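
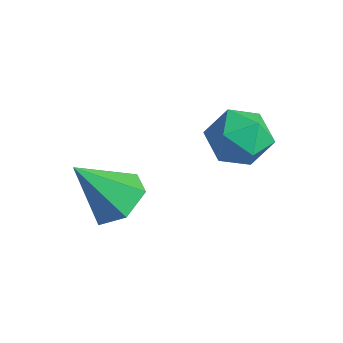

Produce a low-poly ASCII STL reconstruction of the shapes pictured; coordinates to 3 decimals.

solid 
facet normal 0.347 0.502 -0.792
outer loop
vertex -2.878 0.342 -3.561
vertex -3.565 -0.11 -4.148
vertex -3.787 0.763 -3.692
endloop
endfacet
facet normal 0.103 0.491 0.865
outer loop
vertex -2.878 0.342 -3.561
vertex -3.787 0.763 -3.692
vertex -4.255 -1.11 -2.572
endloop
endfacet
facet normal 0.347 0.502 -0.792
outer loop
vertex -3.787 0.763 -3.692
vertex -3.565 -0.11 -4.148
vertex -4.474 0.311 -4.279
endloop
endfacet
facet normal -0.731 0.475 0.490
outer loop
vertex -3.787 0.763 -3.692
vertex -4.474 0.311 -4.279
vertex -4.255 -1.11 -2.572
endloop
endfacet
facet normal 0.347 0.502 -0.792
outer loop
vertex -4.474 0.311 -4.279
vertex -3.565 -0.11 -4.148
vertex -4.252 -0.562 -4.735
endloop
endfacet
facet normal -0.974 -0.218 -0.057
outer loop
vertex -4.474 0.311 -4.279
vertex -4.252 -0.562 -4.735
vertex -4.255 -1.11 -2.572
endloop
endfacet
facet normal 0.346 0.502 -0.792
outer loop
vertex -4.252 -0.562 -4.735
vertex -3.565 -0.11 -4.148
vertex -3.343 -0.984 -4.605
endloop
endfacet
facet normal -0.383 -0.895 -0.227
outer loop
vertex -4.252 -0.562 -4.735
vertex -3.343 -0.984 -4.605
vertex -4.255 -1.11 -2.572
endloop
endfacet
facet normal 0.347 0.502 -0.792
outer loop
vertex -3.343 -0.984 -4.605
vertex -3.565 -0.11 -4.148
vertex -2.657 -0.532 -4.018
endloop
endfacet
facet normal 0.452 -0.879 0.148
outer loop
vertex -3.343 -0.984 -4.605
vertex -2.657 -0.532 -4.018
vertex -4.255 -1.11 -2.572
endloop
endfacet
facet normal 0.347 0.502 -0.792
outer loop
vertex -2.657 -0.532 -4.018
vertex -3.565 -0.11 -4.148
vertex -2.878 0.342 -3.561
endloop
endfacet
facet normal 0.695 -0.187 0.694
outer loop
vertex -2.657 -0.532 -4.018
vertex -2.878 0.342 -3.561
vertex -4.255 -1.11 -2.572
endloop
endfacet
facet normal -0.914 -0.133 0.383
outer loop
vertex -2.03 2.514 -1.016
vertex -1.823 1.515 -0.87
vertex -1.612 2.199 -0.129
endloop
endfacet
facet normal -0.680 0.529 0.508
outer loop
vertex -2.03 2.514 -1.016
vertex -1.612 2.199 -0.129
vertex -1.276 3.063 -0.578
endloop
endfacet
facet normal -0.537 0.835 -0.121
outer loop
vertex -2.03 2.514 -1.016
vertex -1.276 3.063 -0.578
vertex -1.279 2.913 -1.598
endloop
endfacet
facet normal -0.683 0.361 -0.634
outer loop
vertex -2.03 2.514 -1.016
vertex -1.279 2.913 -1.598
vertex -1.617 1.957 -1.778
endloop
endfacet
facet normal -0.916 -0.237 -0.323
outer loop
vertex -2.03 2.514 -1.016
vertex -1.617 1.957 -1.778
vertex -1.823 1.515 -0.87
endloop
endfacet
facet normal -0.069 0.481 0.874
outer loop
vertex -1.276 3.063 -0.578
vertex -1.612 2.199 -0.129
vertex -0.603 2.403 -0.162
endloop
endfacet
facet normal -0.448 -0.590 0.672
outer loop
vertex -1.612 2.199 -0.129
vertex -1.823 1.515 -0.87
vertex -0.941 1.447 -0.342
endloop
endfacet
facet normal -0.452 -0.758 -0.471
outer loop
vertex -1.823 1.515 -0.87
vertex -1.617 1.957 -1.778
vertex -0.944 1.297 -1.362
endloop
endfacet
facet normal -0.074 0.210 -0.975
outer loop
vertex -1.617 1.957 -1.778
vertex -1.279 2.913 -1.598
vertex -0.608 2.161 -1.811
endloop
endfacet
facet normal 0.162 0.976 -0.144
outer loop
vertex -1.279 2.913 -1.598
vertex -1.276 3.063 -0.578
vertex -0.397 2.845 -1.07
endloop
endfacet
facet normal 0.683 -0.361 0.634
outer loop
vertex -0.19 1.846 -0.924
vertex -0.603 2.403 -0.162
vertex -0.941 1.447 -0.342
endloop
endfacet
facet normal 0.537 -0.835 0.121
outer loop
vertex -0.19 1.846 -0.924
vertex -0.941 1.447 -0.342
vertex -0.944 1.297 -1.362
endloop
endfacet
facet normal 0.680 -0.529 -0.508
outer loop
vertex -0.19 1.846 -0.924
vertex -0.944 1.297 -1.362
vertex -0.608 2.161 -1.811
endloop
endfacet
facet normal 0.914 0.133 -0.383
outer loop
vertex -0.19 1.846 -0.924
vertex -0.608 2.161 -1.811
vertex -0.397 2.845 -1.07
endloop
endfacet
facet normal 0.916 0.237 0.323
outer loop
vertex -0.19 1.846 -0.924
vertex -0.397 2.845 -1.07
vertex -0.603 2.403 -0.162
endloop
endfacet
facet normal 0.074 -0.210 0.975
outer loop
vertex -0.941 1.447 -0.342
vertex -0.603 2.403 -0.162
vertex -1.612 2.199 -0.129
endloop
endfacet
facet normal -0.162 -0.976 0.144
outer loop
vertex -0.944 1.297 -1.362
vertex -0.941 1.447 -0.342
vertex -1.823 1.515 -0.87
endloop
endfacet
facet normal 0.069 -0.481 -0.874
outer loop
vertex -0.608 2.161 -1.811
vertex -0.944 1.297 -1.362
vertex -1.617 1.957 -1.778
endloop
endfacet
facet normal 0.448 0.590 -0.672
outer loop
vertex -0.397 2.845 -1.07
vertex -0.608 2.161 -1.811
vertex -1.279 2.913 -1.598
endloop
endfacet
facet normal 0.452 0.758 0.471
outer loop
vertex -0.603 2.403 -0.162
vertex -0.397 2.845 -1.07
vertex -1.276 3.063 -0.578
endloop
endfacet

endsolid


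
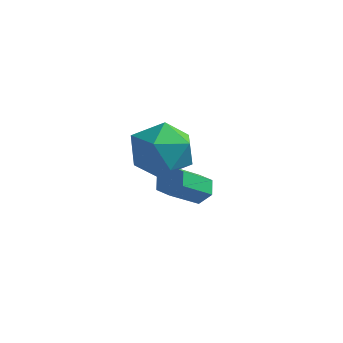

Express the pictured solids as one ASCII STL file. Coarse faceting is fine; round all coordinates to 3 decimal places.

solid 
facet normal 0.483 0.509 0.713
outer loop
vertex -2.209 1.105 1.964
vertex -2.524 0.494 2.614
vertex -1.702 0.333 2.172
endloop
endfacet
facet normal 0.822 0.563 0.088
outer loop
vertex -2.209 1.105 1.964
vertex -1.702 0.333 2.172
vertex -1.795 0.609 1.272
endloop
endfacet
facet normal 0.369 0.846 -0.385
outer loop
vertex -2.209 1.105 1.964
vertex -1.795 0.609 1.272
vertex -2.674 0.94 1.157
endloop
endfacet
facet normal -0.250 0.967 -0.053
outer loop
vertex -2.209 1.105 1.964
vertex -2.674 0.94 1.157
vertex -3.125 0.869 1.986
endloop
endfacet
facet normal -0.180 0.759 0.626
outer loop
vertex -2.209 1.105 1.964
vertex -3.125 0.869 1.986
vertex -2.524 0.494 2.614
endloop
endfacet
facet normal 0.987 -0.096 -0.131
outer loop
vertex -1.795 0.609 1.272
vertex -1.702 0.333 2.172
vertex -1.855 -0.309 1.494
endloop
endfacet
facet normal 0.437 -0.184 0.880
outer loop
vertex -1.702 0.333 2.172
vertex -2.524 0.494 2.614
vertex -2.306 -0.38 2.323
endloop
endfacet
facet normal -0.636 0.220 0.740
outer loop
vertex -2.524 0.494 2.614
vertex -3.125 0.869 1.986
vertex -3.185 -0.049 2.208
endloop
endfacet
facet normal -0.748 0.558 -0.359
outer loop
vertex -3.125 0.869 1.986
vertex -2.674 0.94 1.157
vertex -3.278 0.227 1.308
endloop
endfacet
facet normal 0.254 0.362 -0.897
outer loop
vertex -2.674 0.94 1.157
vertex -1.795 0.609 1.272
vertex -2.456 0.066 0.866
endloop
endfacet
facet normal 0.250 -0.967 0.053
outer loop
vertex -2.771 -0.545 1.516
vertex -1.855 -0.309 1.494
vertex -2.306 -0.38 2.323
endloop
endfacet
facet normal -0.369 -0.846 0.385
outer loop
vertex -2.771 -0.545 1.516
vertex -2.306 -0.38 2.323
vertex -3.185 -0.049 2.208
endloop
endfacet
facet normal -0.822 -0.563 -0.088
outer loop
vertex -2.771 -0.545 1.516
vertex -3.185 -0.049 2.208
vertex -3.278 0.227 1.308
endloop
endfacet
facet normal -0.483 -0.509 -0.713
outer loop
vertex -2.771 -0.545 1.516
vertex -3.278 0.227 1.308
vertex -2.456 0.066 0.866
endloop
endfacet
facet normal 0.180 -0.759 -0.626
outer loop
vertex -2.771 -0.545 1.516
vertex -2.456 0.066 0.866
vertex -1.855 -0.309 1.494
endloop
endfacet
facet normal 0.748 -0.558 0.359
outer loop
vertex -2.306 -0.38 2.323
vertex -1.855 -0.309 1.494
vertex -1.702 0.333 2.172
endloop
endfacet
facet normal -0.254 -0.362 0.897
outer loop
vertex -3.185 -0.049 2.208
vertex -2.306 -0.38 2.323
vertex -2.524 0.494 2.614
endloop
endfacet
facet normal -0.987 0.096 0.131
outer loop
vertex -3.278 0.227 1.308
vertex -3.185 -0.049 2.208
vertex -3.125 0.869 1.986
endloop
endfacet
facet normal -0.437 0.184 -0.880
outer loop
vertex -2.456 0.066 0.866
vertex -3.278 0.227 1.308
vertex -2.674 0.94 1.157
endloop
endfacet
facet normal 0.636 -0.220 -0.740
outer loop
vertex -1.855 -0.309 1.494
vertex -2.456 0.066 0.866
vertex -1.795 0.609 1.272
endloop
endfacet
facet normal 0.221 0.778 -0.588
outer loop
vertex -2.593 2.927 -1.321
vertex -3.076 3.056 -1.332
vertex -2.777 3.24 -0.976
endloop
endfacet
facet normal 0.903 0.064 0.424
outer loop
vertex -2.593 2.927 -1.321
vertex -2.777 3.24 -0.976
vertex -2.881 1.916 -0.556
endloop
endfacet
facet normal 0.904 0.063 0.423
outer loop
vertex -2.881 1.916 -0.556
vertex -2.777 3.24 -0.976
vertex -3.064 2.228 -0.212
endloop
endfacet
facet normal -0.221 -0.778 0.588
outer loop
vertex -2.881 1.916 -0.556
vertex -3.064 2.228 -0.212
vertex -3.364 2.044 -0.568
endloop
endfacet
facet normal 0.221 0.778 -0.588
outer loop
vertex -2.777 3.24 -0.976
vertex -3.076 3.056 -1.332
vertex -3.26 3.368 -0.988
endloop
endfacet
facet normal 0.132 0.573 0.809
outer loop
vertex -2.777 3.24 -0.976
vertex -3.26 3.368 -0.988
vertex -3.064 2.228 -0.212
endloop
endfacet
facet normal 0.135 0.573 0.808
outer loop
vertex -3.064 2.228 -0.212
vertex -3.26 3.368 -0.988
vertex -3.547 2.357 -0.223
endloop
endfacet
facet normal -0.221 -0.778 0.588
outer loop
vertex -3.064 2.228 -0.212
vertex -3.547 2.357 -0.223
vertex -3.364 2.044 -0.568
endloop
endfacet
facet normal 0.221 0.778 -0.588
outer loop
vertex -3.26 3.368 -0.988
vertex -3.076 3.056 -1.332
vertex -3.559 3.184 -1.344
endloop
endfacet
facet normal -0.770 0.509 0.384
outer loop
vertex -3.26 3.368 -0.988
vertex -3.559 3.184 -1.344
vertex -3.547 2.357 -0.223
endloop
endfacet
facet normal -0.769 0.510 0.385
outer loop
vertex -3.547 2.357 -0.223
vertex -3.559 3.184 -1.344
vertex -3.847 2.173 -0.579
endloop
endfacet
facet normal -0.221 -0.778 0.588
outer loop
vertex -3.547 2.357 -0.223
vertex -3.847 2.173 -0.579
vertex -3.364 2.044 -0.568
endloop
endfacet
facet normal 0.221 0.778 -0.588
outer loop
vertex -3.559 3.184 -1.344
vertex -3.076 3.056 -1.332
vertex -3.376 2.872 -1.688
endloop
endfacet
facet normal -0.904 -0.063 -0.424
outer loop
vertex -3.559 3.184 -1.344
vertex -3.376 2.872 -1.688
vertex -3.847 2.173 -0.579
endloop
endfacet
facet normal -0.903 -0.064 -0.424
outer loop
vertex -3.847 2.173 -0.579
vertex -3.376 2.872 -1.688
vertex -3.663 1.86 -0.924
endloop
endfacet
facet normal -0.221 -0.778 0.588
outer loop
vertex -3.847 2.173 -0.579
vertex -3.663 1.86 -0.924
vertex -3.364 2.044 -0.568
endloop
endfacet
facet normal 0.221 0.778 -0.588
outer loop
vertex -3.376 2.872 -1.688
vertex -3.076 3.056 -1.332
vertex -2.893 2.743 -1.677
endloop
endfacet
facet normal -0.134 -0.572 -0.809
outer loop
vertex -3.376 2.872 -1.688
vertex -2.893 2.743 -1.677
vertex -3.663 1.86 -0.924
endloop
endfacet
facet normal -0.132 -0.574 -0.808
outer loop
vertex -3.663 1.86 -0.924
vertex -2.893 2.743 -1.677
vertex -3.18 1.732 -0.912
endloop
endfacet
facet normal -0.221 -0.778 0.588
outer loop
vertex -3.663 1.86 -0.924
vertex -3.18 1.732 -0.912
vertex -3.364 2.044 -0.568
endloop
endfacet
facet normal 0.221 0.778 -0.588
outer loop
vertex -2.893 2.743 -1.677
vertex -3.076 3.056 -1.332
vertex -2.593 2.927 -1.321
endloop
endfacet
facet normal 0.769 -0.510 -0.385
outer loop
vertex -2.893 2.743 -1.677
vertex -2.593 2.927 -1.321
vertex -3.18 1.732 -0.912
endloop
endfacet
facet normal 0.770 -0.510 -0.384
outer loop
vertex -3.18 1.732 -0.912
vertex -2.593 2.927 -1.321
vertex -2.881 1.916 -0.556
endloop
endfacet
facet normal -0.221 -0.778 0.588
outer loop
vertex -3.18 1.732 -0.912
vertex -2.881 1.916 -0.556
vertex -3.364 2.044 -0.568
endloop
endfacet

endsolid


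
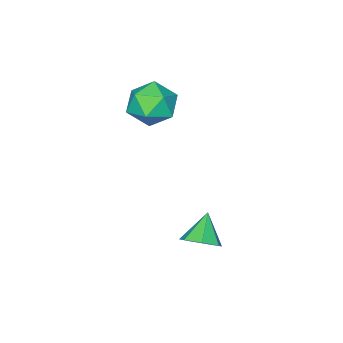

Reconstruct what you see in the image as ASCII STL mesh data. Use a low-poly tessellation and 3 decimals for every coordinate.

solid 
facet normal 0.480 0.747 -0.461
outer loop
vertex -3.146 -1.687 2.774
vertex -3.64 -0.978 3.409
vertex -2.699 -1.399 3.706
endloop
endfacet
facet normal 0.872 0.152 -0.465
outer loop
vertex -3.146 -1.687 2.774
vertex -2.699 -1.399 3.706
vertex -2.684 -2.426 3.399
endloop
endfacet
facet normal 0.495 -0.359 -0.791
outer loop
vertex -3.146 -1.687 2.774
vertex -2.684 -2.426 3.399
vertex -3.616 -2.641 2.913
endloop
endfacet
facet normal -0.132 -0.079 -0.988
outer loop
vertex -3.146 -1.687 2.774
vertex -3.616 -2.641 2.913
vertex -4.207 -1.745 2.92
endloop
endfacet
facet normal -0.141 0.604 -0.784
outer loop
vertex -3.146 -1.687 2.774
vertex -4.207 -1.745 2.92
vertex -3.64 -0.978 3.409
endloop
endfacet
facet normal 0.976 -0.049 0.212
outer loop
vertex -2.684 -2.426 3.399
vertex -2.699 -1.399 3.706
vertex -2.893 -2.175 4.42
endloop
endfacet
facet normal 0.340 0.915 0.218
outer loop
vertex -2.699 -1.399 3.706
vertex -3.64 -0.978 3.409
vertex -3.484 -1.279 4.427
endloop
endfacet
facet normal -0.663 0.684 -0.304
outer loop
vertex -3.64 -0.978 3.409
vertex -4.207 -1.745 2.92
vertex -4.416 -1.494 3.941
endloop
endfacet
facet normal -0.647 -0.422 -0.635
outer loop
vertex -4.207 -1.745 2.92
vertex -3.616 -2.641 2.913
vertex -4.401 -2.521 3.634
endloop
endfacet
facet normal 0.366 -0.876 -0.315
outer loop
vertex -3.616 -2.641 2.913
vertex -2.684 -2.426 3.399
vertex -3.46 -2.942 3.931
endloop
endfacet
facet normal 0.132 0.079 0.988
outer loop
vertex -3.954 -2.233 4.566
vertex -2.893 -2.175 4.42
vertex -3.484 -1.279 4.427
endloop
endfacet
facet normal -0.495 0.359 0.791
outer loop
vertex -3.954 -2.233 4.566
vertex -3.484 -1.279 4.427
vertex -4.416 -1.494 3.941
endloop
endfacet
facet normal -0.872 -0.152 0.465
outer loop
vertex -3.954 -2.233 4.566
vertex -4.416 -1.494 3.941
vertex -4.401 -2.521 3.634
endloop
endfacet
facet normal -0.480 -0.747 0.461
outer loop
vertex -3.954 -2.233 4.566
vertex -4.401 -2.521 3.634
vertex -3.46 -2.942 3.931
endloop
endfacet
facet normal 0.141 -0.604 0.784
outer loop
vertex -3.954 -2.233 4.566
vertex -3.46 -2.942 3.931
vertex -2.893 -2.175 4.42
endloop
endfacet
facet normal 0.647 0.422 0.635
outer loop
vertex -3.484 -1.279 4.427
vertex -2.893 -2.175 4.42
vertex -2.699 -1.399 3.706
endloop
endfacet
facet normal -0.366 0.876 0.315
outer loop
vertex -4.416 -1.494 3.941
vertex -3.484 -1.279 4.427
vertex -3.64 -0.978 3.409
endloop
endfacet
facet normal -0.976 0.049 -0.212
outer loop
vertex -4.401 -2.521 3.634
vertex -4.416 -1.494 3.941
vertex -4.207 -1.745 2.92
endloop
endfacet
facet normal -0.340 -0.915 -0.218
outer loop
vertex -3.46 -2.942 3.931
vertex -4.401 -2.521 3.634
vertex -3.616 -2.641 2.913
endloop
endfacet
facet normal 0.663 -0.684 0.304
outer loop
vertex -2.893 -2.175 4.42
vertex -3.46 -2.942 3.931
vertex -2.684 -2.426 3.399
endloop
endfacet
facet normal 0.612 0.334 -0.717
outer loop
vertex -1.39 1.867 -0.532
vertex -2.023 2.072 -0.977
vertex -1.63 2.512 -0.436
endloop
endfacet
facet normal 0.334 -0.016 0.942
outer loop
vertex -1.39 1.867 -0.532
vertex -1.63 2.512 -0.436
vertex -2.837 1.628 -0.023
endloop
endfacet
facet normal 0.611 0.335 -0.717
outer loop
vertex -1.63 2.512 -0.436
vertex -2.023 2.072 -0.977
vertex -2.165 2.825 -0.746
endloop
endfacet
facet normal -0.138 0.568 0.812
outer loop
vertex -1.63 2.512 -0.436
vertex -2.165 2.825 -0.746
vertex -2.837 1.628 -0.023
endloop
endfacet
facet normal 0.612 0.335 -0.716
outer loop
vertex -2.165 2.825 -0.746
vertex -2.023 2.072 -0.977
vertex -2.594 2.572 -1.231
endloop
endfacet
facet normal -0.726 0.605 0.327
outer loop
vertex -2.165 2.825 -0.746
vertex -2.594 2.572 -1.231
vertex -2.837 1.628 -0.023
endloop
endfacet
facet normal 0.612 0.335 -0.717
outer loop
vertex -2.594 2.572 -1.231
vertex -2.023 2.072 -0.977
vertex -2.592 1.943 -1.523
endloop
endfacet
facet normal -0.987 0.065 -0.147
outer loop
vertex -2.594 2.572 -1.231
vertex -2.592 1.943 -1.523
vertex -2.837 1.628 -0.023
endloop
endfacet
facet normal 0.612 0.334 -0.717
outer loop
vertex -2.592 1.943 -1.523
vertex -2.023 2.072 -0.977
vertex -2.162 1.411 -1.404
endloop
endfacet
facet normal -0.724 -0.642 -0.253
outer loop
vertex -2.592 1.943 -1.523
vertex -2.162 1.411 -1.404
vertex -2.837 1.628 -0.023
endloop
endfacet
facet normal 0.612 0.334 -0.717
outer loop
vertex -2.162 1.411 -1.404
vertex -2.023 2.072 -0.977
vertex -1.627 1.377 -0.963
endloop
endfacet
facet normal -0.136 -0.987 0.089
outer loop
vertex -2.162 1.411 -1.404
vertex -1.627 1.377 -0.963
vertex -2.837 1.628 -0.023
endloop
endfacet
facet normal 0.612 0.334 -0.717
outer loop
vertex -1.627 1.377 -0.963
vertex -2.023 2.072 -0.977
vertex -1.39 1.867 -0.532
endloop
endfacet
facet normal 0.335 -0.708 0.621
outer loop
vertex -1.627 1.377 -0.963
vertex -1.39 1.867 -0.532
vertex -2.837 1.628 -0.023
endloop
endfacet

endsolid


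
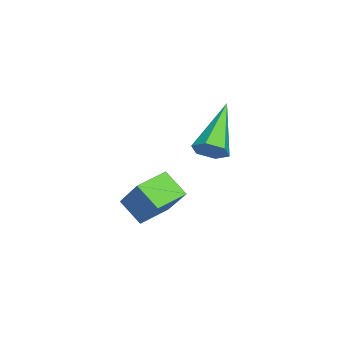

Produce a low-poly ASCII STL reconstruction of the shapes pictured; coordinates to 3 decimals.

solid 
facet normal 0.788 -0.166 -0.593
outer loop
vertex -2.087 -0.537 -1.748
vertex -2.419 -0.421 -2.222
vertex -2.125 0.015 -1.953
endloop
endfacet
facet normal 0.406 0.343 0.847
outer loop
vertex -2.087 -0.537 -1.748
vertex -2.125 0.015 -1.953
vertex -4.041 -0.079 -0.998
endloop
endfacet
facet normal 0.788 -0.166 -0.593
outer loop
vertex -2.125 0.015 -1.953
vertex -2.419 -0.421 -2.222
vertex -2.457 0.131 -2.427
endloop
endfacet
facet normal 0.053 0.978 0.202
outer loop
vertex -2.125 0.015 -1.953
vertex -2.457 0.131 -2.427
vertex -4.041 -0.079 -0.998
endloop
endfacet
facet normal 0.787 -0.166 -0.594
outer loop
vertex -2.457 0.131 -2.427
vertex -2.419 -0.421 -2.222
vertex -2.751 -0.304 -2.695
endloop
endfacet
facet normal -0.542 0.675 -0.501
outer loop
vertex -2.457 0.131 -2.427
vertex -2.751 -0.304 -2.695
vertex -4.041 -0.079 -0.998
endloop
endfacet
facet normal 0.787 -0.166 -0.594
outer loop
vertex -2.751 -0.304 -2.695
vertex -2.419 -0.421 -2.222
vertex -2.713 -0.856 -2.49
endloop
endfacet
facet normal -0.785 -0.263 -0.562
outer loop
vertex -2.751 -0.304 -2.695
vertex -2.713 -0.856 -2.49
vertex -4.041 -0.079 -0.998
endloop
endfacet
facet normal 0.787 -0.166 -0.594
outer loop
vertex -2.713 -0.856 -2.49
vertex -2.419 -0.421 -2.222
vertex -2.381 -0.973 -2.017
endloop
endfacet
facet normal -0.433 -0.898 0.082
outer loop
vertex -2.713 -0.856 -2.49
vertex -2.381 -0.973 -2.017
vertex -4.041 -0.079 -0.998
endloop
endfacet
facet normal 0.788 -0.166 -0.593
outer loop
vertex -2.381 -0.973 -2.017
vertex -2.419 -0.421 -2.222
vertex -2.087 -0.537 -1.748
endloop
endfacet
facet normal 0.163 -0.595 0.787
outer loop
vertex -2.381 -0.973 -2.017
vertex -2.087 -0.537 -1.748
vertex -4.041 -0.079 -0.998
endloop
endfacet
facet normal -0.719 0.669 0.191
outer loop
vertex -1.271 -2.095 -3.217
vertex -0.416 -1.496 -2.099
vertex -0.866 -1.476 -3.859
endloop
endfacet
facet normal -0.558 -0.393 -0.731
outer loop
vertex -0.104 -2.184 -4.061
vertex -1.271 -2.095 -3.217
vertex -0.866 -1.476 -3.859
endloop
endfacet
facet normal -0.719 0.668 0.191
outer loop
vertex -0.866 -1.476 -3.859
vertex -0.416 -1.496 -2.099
vertex -0.011 -0.876 -2.741
endloop
endfacet
facet normal 0.413 0.632 -0.655
outer loop
vertex -0.011 -0.876 -2.741
vertex -0.104 -2.184 -4.061
vertex -0.866 -1.476 -3.859
endloop
endfacet
facet normal -0.414 -0.632 0.655
outer loop
vertex -1.271 -2.095 -3.217
vertex 0.346 -2.204 -2.301
vertex -0.416 -1.496 -2.099
endloop
endfacet
facet normal -0.559 -0.392 -0.731
outer loop
vertex -0.509 -2.804 -3.419
vertex -1.271 -2.095 -3.217
vertex -0.104 -2.184 -4.061
endloop
endfacet
facet normal -0.414 -0.632 0.656
outer loop
vertex -0.509 -2.804 -3.419
vertex 0.346 -2.204 -2.301
vertex -1.271 -2.095 -3.217
endloop
endfacet
facet normal 0.558 0.392 0.731
outer loop
vertex -0.416 -1.496 -2.099
vertex 0.346 -2.204 -2.301
vertex -0.011 -0.876 -2.741
endloop
endfacet
facet normal 0.414 0.632 -0.655
outer loop
vertex 0.751 -1.585 -2.943
vertex -0.104 -2.184 -4.061
vertex -0.011 -0.876 -2.741
endloop
endfacet
facet normal 0.559 0.392 0.731
outer loop
vertex -0.011 -0.876 -2.741
vertex 0.346 -2.204 -2.301
vertex 0.751 -1.585 -2.943
endloop
endfacet
facet normal 0.719 -0.668 -0.192
outer loop
vertex 0.751 -1.585 -2.943
vertex -0.509 -2.804 -3.419
vertex -0.104 -2.184 -4.061
endloop
endfacet
facet normal 0.719 -0.668 -0.191
outer loop
vertex 0.346 -2.204 -2.301
vertex -0.509 -2.804 -3.419
vertex 0.751 -1.585 -2.943
endloop
endfacet

endsolid


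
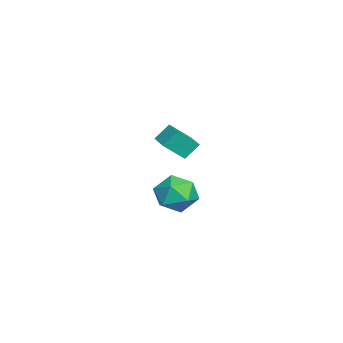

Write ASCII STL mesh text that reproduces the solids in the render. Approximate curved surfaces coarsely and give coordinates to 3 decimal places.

solid 
facet normal -0.923 -0.383 -0.034
outer loop
vertex -2.652 -1.455 1.009
vertex -2.934 -0.839 1.731
vertex -3.006 -0.519 0.073
endloop
endfacet
facet normal 0.285 -0.622 -0.730
outer loop
vertex -2.046 -0.121 0.109
vertex -2.652 -1.455 1.009
vertex -3.006 -0.519 0.073
endloop
endfacet
facet normal -0.923 -0.383 -0.034
outer loop
vertex -3.006 -0.519 0.073
vertex -2.934 -0.839 1.731
vertex -3.288 0.097 0.795
endloop
endfacet
facet normal -0.258 0.683 -0.683
outer loop
vertex -3.288 0.097 0.795
vertex -2.046 -0.121 0.109
vertex -3.006 -0.519 0.073
endloop
endfacet
facet normal 0.258 -0.683 0.683
outer loop
vertex -2.652 -1.455 1.009
vertex -1.974 -0.441 1.767
vertex -2.934 -0.839 1.731
endloop
endfacet
facet normal 0.285 -0.622 -0.730
outer loop
vertex -1.692 -1.057 1.045
vertex -2.652 -1.455 1.009
vertex -2.046 -0.121 0.109
endloop
endfacet
facet normal 0.258 -0.683 0.683
outer loop
vertex -1.692 -1.057 1.045
vertex -1.974 -0.441 1.767
vertex -2.652 -1.455 1.009
endloop
endfacet
facet normal -0.285 0.622 0.730
outer loop
vertex -2.934 -0.839 1.731
vertex -1.974 -0.441 1.767
vertex -3.288 0.097 0.795
endloop
endfacet
facet normal -0.258 0.683 -0.683
outer loop
vertex -2.328 0.495 0.831
vertex -2.046 -0.121 0.109
vertex -3.288 0.097 0.795
endloop
endfacet
facet normal -0.285 0.622 0.730
outer loop
vertex -3.288 0.097 0.795
vertex -1.974 -0.441 1.767
vertex -2.328 0.495 0.831
endloop
endfacet
facet normal 0.923 0.383 0.034
outer loop
vertex -2.328 0.495 0.831
vertex -1.692 -1.057 1.045
vertex -2.046 -0.121 0.109
endloop
endfacet
facet normal 0.923 0.383 0.034
outer loop
vertex -1.974 -0.441 1.767
vertex -1.692 -1.057 1.045
vertex -2.328 0.495 0.831
endloop
endfacet
facet normal -0.888 -0.107 0.447
outer loop
vertex 2.025 0.237 0.67
vertex 2.015 -0.75 0.413
vertex 2.426 -0.457 1.3
endloop
endfacet
facet normal -0.504 0.403 0.764
outer loop
vertex 2.025 0.237 0.67
vertex 2.426 -0.457 1.3
vertex 2.905 0.431 1.148
endloop
endfacet
facet normal -0.347 0.897 0.275
outer loop
vertex 2.025 0.237 0.67
vertex 2.905 0.431 1.148
vertex 2.79 0.687 0.167
endloop
endfacet
facet normal -0.634 0.692 -0.346
outer loop
vertex 2.025 0.237 0.67
vertex 2.79 0.687 0.167
vertex 2.241 -0.043 -0.287
endloop
endfacet
facet normal -0.968 0.072 -0.240
outer loop
vertex 2.025 0.237 0.67
vertex 2.241 -0.043 -0.287
vertex 2.015 -0.75 0.413
endloop
endfacet
facet normal 0.108 0.111 0.988
outer loop
vertex 2.905 0.431 1.148
vertex 2.426 -0.457 1.3
vertex 3.439 -0.437 1.187
endloop
endfacet
facet normal -0.514 -0.715 0.474
outer loop
vertex 2.426 -0.457 1.3
vertex 2.015 -0.75 0.413
vertex 2.89 -1.167 0.733
endloop
endfacet
facet normal -0.644 -0.425 -0.637
outer loop
vertex 2.015 -0.75 0.413
vertex 2.241 -0.043 -0.287
vertex 2.775 -0.911 -0.248
endloop
endfacet
facet normal -0.102 0.579 -0.809
outer loop
vertex 2.241 -0.043 -0.287
vertex 2.79 0.687 0.167
vertex 3.254 -0.023 -0.4
endloop
endfacet
facet normal 0.363 0.911 0.195
outer loop
vertex 2.79 0.687 0.167
vertex 2.905 0.431 1.148
vertex 3.665 0.27 0.487
endloop
endfacet
facet normal 0.634 -0.692 0.346
outer loop
vertex 3.655 -0.717 0.23
vertex 3.439 -0.437 1.187
vertex 2.89 -1.167 0.733
endloop
endfacet
facet normal 0.347 -0.897 -0.275
outer loop
vertex 3.655 -0.717 0.23
vertex 2.89 -1.167 0.733
vertex 2.775 -0.911 -0.248
endloop
endfacet
facet normal 0.504 -0.403 -0.764
outer loop
vertex 3.655 -0.717 0.23
vertex 2.775 -0.911 -0.248
vertex 3.254 -0.023 -0.4
endloop
endfacet
facet normal 0.888 0.107 -0.447
outer loop
vertex 3.655 -0.717 0.23
vertex 3.254 -0.023 -0.4
vertex 3.665 0.27 0.487
endloop
endfacet
facet normal 0.968 -0.072 0.240
outer loop
vertex 3.655 -0.717 0.23
vertex 3.665 0.27 0.487
vertex 3.439 -0.437 1.187
endloop
endfacet
facet normal 0.102 -0.579 0.809
outer loop
vertex 2.89 -1.167 0.733
vertex 3.439 -0.437 1.187
vertex 2.426 -0.457 1.3
endloop
endfacet
facet normal -0.363 -0.911 -0.195
outer loop
vertex 2.775 -0.911 -0.248
vertex 2.89 -1.167 0.733
vertex 2.015 -0.75 0.413
endloop
endfacet
facet normal -0.108 -0.111 -0.988
outer loop
vertex 3.254 -0.023 -0.4
vertex 2.775 -0.911 -0.248
vertex 2.241 -0.043 -0.287
endloop
endfacet
facet normal 0.514 0.715 -0.474
outer loop
vertex 3.665 0.27 0.487
vertex 3.254 -0.023 -0.4
vertex 2.79 0.687 0.167
endloop
endfacet
facet normal 0.644 0.425 0.637
outer loop
vertex 3.439 -0.437 1.187
vertex 3.665 0.27 0.487
vertex 2.905 0.431 1.148
endloop
endfacet

endsolid


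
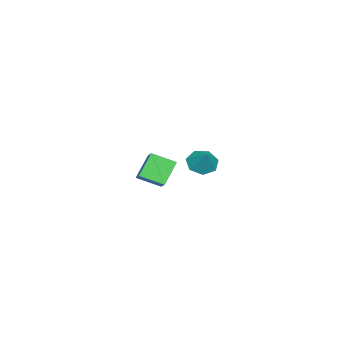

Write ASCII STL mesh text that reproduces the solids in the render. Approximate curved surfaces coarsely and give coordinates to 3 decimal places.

solid 
facet normal -0.744 -0.408 -0.529
outer loop
vertex -3.745 -2.045 -0.858
vertex -4.015 -0.841 -1.407
vertex -2.776 -2.344 -1.99
endloop
endfacet
facet normal 0.200 -0.891 0.407
outer loop
vertex -1.965 -1.899 -1.413
vertex -3.745 -2.045 -0.858
vertex -2.776 -2.344 -1.99
endloop
endfacet
facet normal -0.744 -0.408 -0.530
outer loop
vertex -2.776 -2.344 -1.99
vertex -4.015 -0.841 -1.407
vertex -3.045 -1.14 -2.539
endloop
endfacet
facet normal 0.638 -0.197 -0.745
outer loop
vertex -3.045 -1.14 -2.539
vertex -1.965 -1.899 -1.413
vertex -2.776 -2.344 -1.99
endloop
endfacet
facet normal -0.638 0.197 0.745
outer loop
vertex -3.745 -2.045 -0.858
vertex -3.204 -0.396 -0.83
vertex -4.015 -0.841 -1.407
endloop
endfacet
facet normal 0.200 -0.891 0.407
outer loop
vertex -2.935 -1.6 -0.281
vertex -3.745 -2.045 -0.858
vertex -1.965 -1.899 -1.413
endloop
endfacet
facet normal -0.638 0.197 0.744
outer loop
vertex -2.935 -1.6 -0.281
vertex -3.204 -0.396 -0.83
vertex -3.745 -2.045 -0.858
endloop
endfacet
facet normal -0.200 0.891 -0.407
outer loop
vertex -4.015 -0.841 -1.407
vertex -3.204 -0.396 -0.83
vertex -3.045 -1.14 -2.539
endloop
endfacet
facet normal 0.638 -0.196 -0.744
outer loop
vertex -2.235 -0.695 -1.962
vertex -1.965 -1.899 -1.413
vertex -3.045 -1.14 -2.539
endloop
endfacet
facet normal -0.200 0.891 -0.407
outer loop
vertex -3.045 -1.14 -2.539
vertex -3.204 -0.396 -0.83
vertex -2.235 -0.695 -1.962
endloop
endfacet
facet normal 0.744 0.408 0.529
outer loop
vertex -2.235 -0.695 -1.962
vertex -2.935 -1.6 -0.281
vertex -1.965 -1.899 -1.413
endloop
endfacet
facet normal 0.744 0.408 0.529
outer loop
vertex -3.204 -0.396 -0.83
vertex -2.935 -1.6 -0.281
vertex -2.235 -0.695 -1.962
endloop
endfacet
facet normal -0.568 -0.369 -0.736
outer loop
vertex 3.704 2.43 2.291
vertex 3.122 2.834 2.538
vertex 3.646 3.026 2.037
endloop
endfacet
facet normal 0.994 0.057 -0.093
outer loop
vertex 3.704 2.43 2.291
vertex 3.646 3.026 2.037
vertex 3.758 3.246 3.362
endloop
endfacet
facet normal -0.568 -0.368 -0.736
outer loop
vertex 3.646 3.026 2.037
vertex 3.122 2.834 2.538
vertex 3.194 3.478 2.16
endloop
endfacet
facet normal 0.672 0.720 -0.176
outer loop
vertex 3.646 3.026 2.037
vertex 3.194 3.478 2.16
vertex 3.758 3.246 3.362
endloop
endfacet
facet normal -0.567 -0.369 -0.737
outer loop
vertex 3.194 3.478 2.16
vertex 3.122 2.834 2.538
vertex 2.687 3.444 2.567
endloop
endfacet
facet normal 0.063 0.985 0.161
outer loop
vertex 3.194 3.478 2.16
vertex 2.687 3.444 2.567
vertex 3.758 3.246 3.362
endloop
endfacet
facet normal -0.567 -0.369 -0.736
outer loop
vertex 2.687 3.444 2.567
vertex 3.122 2.834 2.538
vertex 2.508 2.951 2.952
endloop
endfacet
facet normal -0.371 0.651 0.662
outer loop
vertex 2.687 3.444 2.567
vertex 2.508 2.951 2.952
vertex 3.758 3.246 3.362
endloop
endfacet
facet normal -0.567 -0.369 -0.737
outer loop
vertex 2.508 2.951 2.952
vertex 3.122 2.834 2.538
vertex 2.791 2.37 3.025
endloop
endfacet
facet normal -0.305 -0.029 0.952
outer loop
vertex 2.508 2.951 2.952
vertex 2.791 2.37 3.025
vertex 3.758 3.246 3.362
endloop
endfacet
facet normal -0.568 -0.368 -0.736
outer loop
vertex 2.791 2.37 3.025
vertex 3.122 2.834 2.538
vertex 3.323 2.138 2.731
endloop
endfacet
facet normal 0.211 -0.545 0.812
outer loop
vertex 2.791 2.37 3.025
vertex 3.323 2.138 2.731
vertex 3.758 3.246 3.362
endloop
endfacet
facet normal -0.568 -0.368 -0.736
outer loop
vertex 3.323 2.138 2.731
vertex 3.122 2.834 2.538
vertex 3.704 2.43 2.291
endloop
endfacet
facet normal 0.789 -0.507 0.347
outer loop
vertex 3.323 2.138 2.731
vertex 3.704 2.43 2.291
vertex 3.758 3.246 3.362
endloop
endfacet

endsolid


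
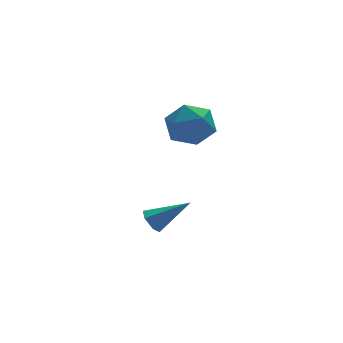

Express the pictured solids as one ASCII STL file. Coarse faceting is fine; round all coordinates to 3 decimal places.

solid 
facet normal -0.797 0.240 -0.554
outer loop
vertex 2.498 3.48 -3.023
vertex 2.271 3.801 -2.557
vertex 2.635 4.071 -2.964
endloop
endfacet
facet normal 0.759 -0.112 -0.641
outer loop
vertex 2.498 3.48 -3.023
vertex 2.635 4.071 -2.964
vertex 3.729 3.359 -1.543
endloop
endfacet
facet normal -0.797 0.241 -0.553
outer loop
vertex 2.635 4.071 -2.964
vertex 2.271 3.801 -2.557
vertex 2.408 4.392 -2.497
endloop
endfacet
facet normal 0.678 0.717 -0.163
outer loop
vertex 2.635 4.071 -2.964
vertex 2.408 4.392 -2.497
vertex 3.729 3.359 -1.543
endloop
endfacet
facet normal -0.797 0.241 -0.554
outer loop
vertex 2.408 4.392 -2.497
vertex 2.271 3.801 -2.557
vertex 2.043 4.121 -2.09
endloop
endfacet
facet normal 0.139 0.762 0.632
outer loop
vertex 2.408 4.392 -2.497
vertex 2.043 4.121 -2.09
vertex 3.729 3.359 -1.543
endloop
endfacet
facet normal -0.797 0.241 -0.554
outer loop
vertex 2.043 4.121 -2.09
vertex 2.271 3.801 -2.557
vertex 1.906 3.53 -2.15
endloop
endfacet
facet normal -0.318 -0.023 0.948
outer loop
vertex 2.043 4.121 -2.09
vertex 1.906 3.53 -2.15
vertex 3.729 3.359 -1.543
endloop
endfacet
facet normal -0.797 0.241 -0.554
outer loop
vertex 1.906 3.53 -2.15
vertex 2.271 3.801 -2.557
vertex 2.133 3.209 -2.616
endloop
endfacet
facet normal -0.236 -0.850 0.470
outer loop
vertex 1.906 3.53 -2.15
vertex 2.133 3.209 -2.616
vertex 3.729 3.359 -1.543
endloop
endfacet
facet normal -0.797 0.241 -0.554
outer loop
vertex 2.133 3.209 -2.616
vertex 2.271 3.801 -2.557
vertex 2.498 3.48 -3.023
endloop
endfacet
facet normal 0.303 -0.896 -0.325
outer loop
vertex 2.133 3.209 -2.616
vertex 2.498 3.48 -3.023
vertex 3.729 3.359 -1.543
endloop
endfacet
facet normal 0.345 0.532 0.773
outer loop
vertex 4.142 4.931 2.767
vertex 3.757 4.158 3.471
vertex 4.792 4.076 3.066
endloop
endfacet
facet normal 0.747 0.636 0.194
outer loop
vertex 4.142 4.931 2.767
vertex 4.792 4.076 3.066
vertex 4.775 4.419 2.006
endloop
endfacet
facet normal 0.327 0.887 -0.325
outer loop
vertex 4.142 4.931 2.767
vertex 4.775 4.419 2.006
vertex 3.729 4.712 1.755
endloop
endfacet
facet normal -0.336 0.940 -0.066
outer loop
vertex 4.142 4.931 2.767
vertex 3.729 4.712 1.755
vertex 3.1 4.551 2.661
endloop
endfacet
facet normal -0.325 0.720 0.613
outer loop
vertex 4.142 4.931 2.767
vertex 3.1 4.551 2.661
vertex 3.757 4.158 3.471
endloop
endfacet
facet normal 1.000 0.001 -0.016
outer loop
vertex 4.775 4.419 2.006
vertex 4.792 4.076 3.066
vertex 4.78 3.329 2.239
endloop
endfacet
facet normal 0.348 -0.165 0.923
outer loop
vertex 4.792 4.076 3.066
vertex 3.757 4.158 3.471
vertex 4.151 3.168 3.145
endloop
endfacet
facet normal -0.735 0.138 0.664
outer loop
vertex 3.757 4.158 3.471
vertex 3.1 4.551 2.661
vertex 3.105 3.461 2.894
endloop
endfacet
facet normal -0.753 0.494 -0.435
outer loop
vertex 3.1 4.551 2.661
vertex 3.729 4.712 1.755
vertex 3.088 3.804 1.834
endloop
endfacet
facet normal 0.320 0.409 -0.855
outer loop
vertex 3.729 4.712 1.755
vertex 4.775 4.419 2.006
vertex 4.123 3.722 1.429
endloop
endfacet
facet normal 0.336 -0.940 0.066
outer loop
vertex 3.738 2.949 2.133
vertex 4.78 3.329 2.239
vertex 4.151 3.168 3.145
endloop
endfacet
facet normal -0.327 -0.887 0.325
outer loop
vertex 3.738 2.949 2.133
vertex 4.151 3.168 3.145
vertex 3.105 3.461 2.894
endloop
endfacet
facet normal -0.747 -0.636 -0.194
outer loop
vertex 3.738 2.949 2.133
vertex 3.105 3.461 2.894
vertex 3.088 3.804 1.834
endloop
endfacet
facet normal -0.345 -0.532 -0.773
outer loop
vertex 3.738 2.949 2.133
vertex 3.088 3.804 1.834
vertex 4.123 3.722 1.429
endloop
endfacet
facet normal 0.325 -0.720 -0.613
outer loop
vertex 3.738 2.949 2.133
vertex 4.123 3.722 1.429
vertex 4.78 3.329 2.239
endloop
endfacet
facet normal 0.753 -0.494 0.435
outer loop
vertex 4.151 3.168 3.145
vertex 4.78 3.329 2.239
vertex 4.792 4.076 3.066
endloop
endfacet
facet normal -0.320 -0.409 0.855
outer loop
vertex 3.105 3.461 2.894
vertex 4.151 3.168 3.145
vertex 3.757 4.158 3.471
endloop
endfacet
facet normal -1.000 -0.001 0.016
outer loop
vertex 3.088 3.804 1.834
vertex 3.105 3.461 2.894
vertex 3.1 4.551 2.661
endloop
endfacet
facet normal -0.348 0.165 -0.923
outer loop
vertex 4.123 3.722 1.429
vertex 3.088 3.804 1.834
vertex 3.729 4.712 1.755
endloop
endfacet
facet normal 0.735 -0.138 -0.664
outer loop
vertex 4.78 3.329 2.239
vertex 4.123 3.722 1.429
vertex 4.775 4.419 2.006
endloop
endfacet

endsolid


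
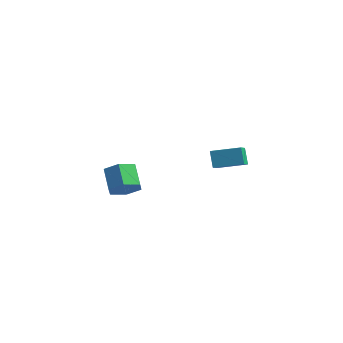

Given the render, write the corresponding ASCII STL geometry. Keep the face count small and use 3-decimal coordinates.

solid 
facet normal -0.430 0.275 0.860
outer loop
vertex -1.633 2.369 2.901
vertex -0.17 3.37 3.313
vertex -2.13 3.323 2.347
endloop
endfacet
facet normal -0.804 -0.550 -0.226
outer loop
vertex -1.61 2.99 1.307
vertex -1.633 2.369 2.901
vertex -2.13 3.323 2.347
endloop
endfacet
facet normal -0.430 0.275 0.860
outer loop
vertex -2.13 3.323 2.347
vertex -0.17 3.37 3.313
vertex -0.667 4.324 2.759
endloop
endfacet
facet normal -0.411 0.789 -0.458
outer loop
vertex -0.667 4.324 2.759
vertex -1.61 2.99 1.307
vertex -2.13 3.323 2.347
endloop
endfacet
facet normal 0.411 -0.789 0.458
outer loop
vertex -1.633 2.369 2.901
vertex 0.35 3.037 2.273
vertex -0.17 3.37 3.313
endloop
endfacet
facet normal -0.804 -0.550 -0.226
outer loop
vertex -1.113 2.036 1.861
vertex -1.633 2.369 2.901
vertex -1.61 2.99 1.307
endloop
endfacet
facet normal 0.411 -0.789 0.458
outer loop
vertex -1.113 2.036 1.861
vertex 0.35 3.037 2.273
vertex -1.633 2.369 2.901
endloop
endfacet
facet normal 0.804 0.550 0.226
outer loop
vertex -0.17 3.37 3.313
vertex 0.35 3.037 2.273
vertex -0.667 4.324 2.759
endloop
endfacet
facet normal -0.411 0.789 -0.458
outer loop
vertex -0.147 3.991 1.719
vertex -1.61 2.99 1.307
vertex -0.667 4.324 2.759
endloop
endfacet
facet normal 0.804 0.550 0.226
outer loop
vertex -0.667 4.324 2.759
vertex 0.35 3.037 2.273
vertex -0.147 3.991 1.719
endloop
endfacet
facet normal 0.430 -0.275 -0.860
outer loop
vertex -0.147 3.991 1.719
vertex -1.113 2.036 1.861
vertex -1.61 2.99 1.307
endloop
endfacet
facet normal 0.430 -0.275 -0.860
outer loop
vertex 0.35 3.037 2.273
vertex -1.113 2.036 1.861
vertex -0.147 3.991 1.719
endloop
endfacet
facet normal 0.635 -0.421 -0.648
outer loop
vertex -1.318 -3.799 2.697
vertex -2.098 -4.176 2.178
vertex -1.73 -3.264 1.946
endloop
endfacet
facet normal 0.656 0.736 0.165
outer loop
vertex -1.318 -3.799 2.697
vertex -1.73 -3.264 1.946
vertex -2.302 -3.147 3.702
endloop
endfacet
facet normal 0.656 0.736 0.165
outer loop
vertex -2.302 -3.147 3.702
vertex -1.73 -3.264 1.946
vertex -2.714 -2.612 2.951
endloop
endfacet
facet normal -0.635 0.420 0.648
outer loop
vertex -2.302 -3.147 3.702
vertex -2.714 -2.612 2.951
vertex -3.082 -3.524 3.182
endloop
endfacet
facet normal 0.635 -0.421 -0.648
outer loop
vertex -1.73 -3.264 1.946
vertex -2.098 -4.176 2.178
vertex -2.51 -3.641 1.427
endloop
endfacet
facet normal -0.026 0.827 -0.562
outer loop
vertex -1.73 -3.264 1.946
vertex -2.51 -3.641 1.427
vertex -2.714 -2.612 2.951
endloop
endfacet
facet normal -0.025 0.827 -0.562
outer loop
vertex -2.714 -2.612 2.951
vertex -2.51 -3.641 1.427
vertex -3.494 -2.989 2.431
endloop
endfacet
facet normal -0.635 0.420 0.648
outer loop
vertex -2.714 -2.612 2.951
vertex -3.494 -2.989 2.431
vertex -3.082 -3.524 3.182
endloop
endfacet
facet normal 0.635 -0.420 -0.648
outer loop
vertex -2.51 -3.641 1.427
vertex -2.098 -4.176 2.178
vertex -2.878 -4.553 1.658
endloop
endfacet
facet normal -0.681 0.091 -0.727
outer loop
vertex -2.51 -3.641 1.427
vertex -2.878 -4.553 1.658
vertex -3.494 -2.989 2.431
endloop
endfacet
facet normal -0.682 0.090 -0.726
outer loop
vertex -3.494 -2.989 2.431
vertex -2.878 -4.553 1.658
vertex -3.862 -3.901 2.663
endloop
endfacet
facet normal -0.635 0.421 0.648
outer loop
vertex -3.494 -2.989 2.431
vertex -3.862 -3.901 2.663
vertex -3.082 -3.524 3.182
endloop
endfacet
facet normal 0.635 -0.420 -0.648
outer loop
vertex -2.878 -4.553 1.658
vertex -2.098 -4.176 2.178
vertex -2.466 -5.088 2.409
endloop
endfacet
facet normal -0.656 -0.736 -0.165
outer loop
vertex -2.878 -4.553 1.658
vertex -2.466 -5.088 2.409
vertex -3.862 -3.901 2.663
endloop
endfacet
facet normal -0.656 -0.736 -0.165
outer loop
vertex -3.862 -3.901 2.663
vertex -2.466 -5.088 2.409
vertex -3.45 -4.436 3.414
endloop
endfacet
facet normal -0.635 0.421 0.648
outer loop
vertex -3.862 -3.901 2.663
vertex -3.45 -4.436 3.414
vertex -3.082 -3.524 3.182
endloop
endfacet
facet normal 0.635 -0.420 -0.648
outer loop
vertex -2.466 -5.088 2.409
vertex -2.098 -4.176 2.178
vertex -1.686 -4.711 2.929
endloop
endfacet
facet normal 0.025 -0.827 0.561
outer loop
vertex -2.466 -5.088 2.409
vertex -1.686 -4.711 2.929
vertex -3.45 -4.436 3.414
endloop
endfacet
facet normal 0.026 -0.827 0.562
outer loop
vertex -3.45 -4.436 3.414
vertex -1.686 -4.711 2.929
vertex -2.67 -4.059 3.933
endloop
endfacet
facet normal -0.635 0.421 0.648
outer loop
vertex -3.45 -4.436 3.414
vertex -2.67 -4.059 3.933
vertex -3.082 -3.524 3.182
endloop
endfacet
facet normal 0.635 -0.421 -0.648
outer loop
vertex -1.686 -4.711 2.929
vertex -2.098 -4.176 2.178
vertex -1.318 -3.799 2.697
endloop
endfacet
facet normal 0.681 -0.090 0.726
outer loop
vertex -1.686 -4.711 2.929
vertex -1.318 -3.799 2.697
vertex -2.67 -4.059 3.933
endloop
endfacet
facet normal 0.681 -0.091 0.726
outer loop
vertex -2.67 -4.059 3.933
vertex -1.318 -3.799 2.697
vertex -2.302 -3.147 3.702
endloop
endfacet
facet normal -0.635 0.420 0.648
outer loop
vertex -2.67 -4.059 3.933
vertex -2.302 -3.147 3.702
vertex -3.082 -3.524 3.182
endloop
endfacet

endsolid


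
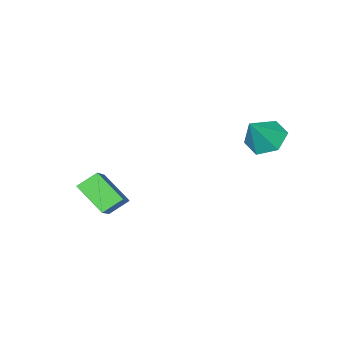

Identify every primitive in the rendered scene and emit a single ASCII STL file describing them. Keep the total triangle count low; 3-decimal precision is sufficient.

solid 
facet normal -0.566 -0.591 -0.575
outer loop
vertex 2.934 -1.395 -1.219
vertex 2.666 -0.364 -2.016
vertex 3.606 -1.583 -1.687
endloop
endfacet
facet normal 0.201 -0.775 0.599
outer loop
vertex 4.454 -0.696 -0.824
vertex 2.934 -1.395 -1.219
vertex 3.606 -1.583 -1.687
endloop
endfacet
facet normal -0.565 -0.591 -0.575
outer loop
vertex 3.606 -1.583 -1.687
vertex 2.666 -0.364 -2.016
vertex 3.339 -0.552 -2.484
endloop
endfacet
facet normal 0.800 -0.223 -0.557
outer loop
vertex 3.339 -0.552 -2.484
vertex 4.454 -0.696 -0.824
vertex 3.606 -1.583 -1.687
endloop
endfacet
facet normal -0.800 0.223 0.557
outer loop
vertex 2.934 -1.395 -1.219
vertex 3.514 0.523 -1.153
vertex 2.666 -0.364 -2.016
endloop
endfacet
facet normal 0.200 -0.775 0.600
outer loop
vertex 3.781 -0.508 -0.356
vertex 2.934 -1.395 -1.219
vertex 4.454 -0.696 -0.824
endloop
endfacet
facet normal -0.800 0.223 0.556
outer loop
vertex 3.781 -0.508 -0.356
vertex 3.514 0.523 -1.153
vertex 2.934 -1.395 -1.219
endloop
endfacet
facet normal -0.200 0.775 -0.599
outer loop
vertex 2.666 -0.364 -2.016
vertex 3.514 0.523 -1.153
vertex 3.339 -0.552 -2.484
endloop
endfacet
facet normal 0.800 -0.222 -0.557
outer loop
vertex 4.186 0.335 -1.621
vertex 4.454 -0.696 -0.824
vertex 3.339 -0.552 -2.484
endloop
endfacet
facet normal -0.201 0.775 -0.599
outer loop
vertex 3.339 -0.552 -2.484
vertex 3.514 0.523 -1.153
vertex 4.186 0.335 -1.621
endloop
endfacet
facet normal 0.565 0.591 0.575
outer loop
vertex 4.186 0.335 -1.621
vertex 3.781 -0.508 -0.356
vertex 4.454 -0.696 -0.824
endloop
endfacet
facet normal 0.566 0.591 0.575
outer loop
vertex 3.514 0.523 -1.153
vertex 3.781 -0.508 -0.356
vertex 4.186 0.335 -1.621
endloop
endfacet
facet normal -0.625 -0.080 -0.777
outer loop
vertex 0.342 3.162 1.056
vertex -0.208 2.951 1.52
vertex -0.107 3.678 1.364
endloop
endfacet
facet normal 0.737 0.674 -0.054
outer loop
vertex 0.342 3.162 1.056
vertex -0.107 3.678 1.364
vertex 0.548 3.049 2.46
endloop
endfacet
facet normal -0.625 -0.080 -0.777
outer loop
vertex -0.107 3.678 1.364
vertex -0.208 2.951 1.52
vertex -0.657 3.467 1.828
endloop
endfacet
facet normal 0.059 0.881 0.470
outer loop
vertex -0.107 3.678 1.364
vertex -0.657 3.467 1.828
vertex 0.548 3.049 2.46
endloop
endfacet
facet normal -0.625 -0.080 -0.777
outer loop
vertex -0.657 3.467 1.828
vertex -0.208 2.951 1.52
vertex -0.758 2.741 1.984
endloop
endfacet
facet normal -0.382 0.245 0.891
outer loop
vertex -0.657 3.467 1.828
vertex -0.758 2.741 1.984
vertex 0.548 3.049 2.46
endloop
endfacet
facet normal -0.625 -0.080 -0.777
outer loop
vertex -0.758 2.741 1.984
vertex -0.208 2.951 1.52
vertex -0.309 2.225 1.676
endloop
endfacet
facet normal -0.146 -0.598 0.788
outer loop
vertex -0.758 2.741 1.984
vertex -0.309 2.225 1.676
vertex 0.548 3.049 2.46
endloop
endfacet
facet normal -0.624 -0.080 -0.777
outer loop
vertex -0.309 2.225 1.676
vertex -0.208 2.951 1.52
vertex 0.242 2.436 1.212
endloop
endfacet
facet normal 0.531 -0.805 0.265
outer loop
vertex -0.309 2.225 1.676
vertex 0.242 2.436 1.212
vertex 0.548 3.049 2.46
endloop
endfacet
facet normal -0.624 -0.081 -0.777
outer loop
vertex 0.242 2.436 1.212
vertex -0.208 2.951 1.52
vertex 0.342 3.162 1.056
endloop
endfacet
facet normal 0.973 -0.168 -0.156
outer loop
vertex 0.242 2.436 1.212
vertex 0.342 3.162 1.056
vertex 0.548 3.049 2.46
endloop
endfacet

endsolid


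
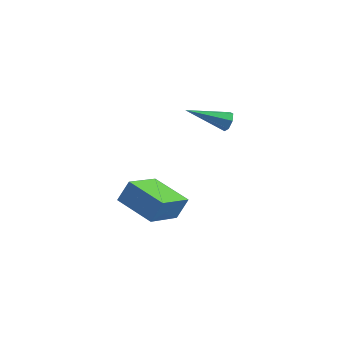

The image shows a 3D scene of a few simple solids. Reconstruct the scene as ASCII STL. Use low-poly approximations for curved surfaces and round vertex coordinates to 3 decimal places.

solid 
facet normal -0.320 -0.497 -0.807
outer loop
vertex 2.368 -2.404 -2.987
vertex 0.687 -1.69 -2.761
vertex 2.917 -0.711 -4.247
endloop
endfacet
facet normal 0.913 -0.388 -0.123
outer loop
vertex 3.253 -0.19 -3.399
vertex 2.368 -2.404 -2.987
vertex 2.917 -0.711 -4.247
endloop
endfacet
facet normal -0.320 -0.497 -0.807
outer loop
vertex 2.917 -0.711 -4.247
vertex 0.687 -1.69 -2.761
vertex 1.236 0.002 -4.02
endloop
endfacet
facet normal 0.252 0.777 -0.577
outer loop
vertex 1.236 0.002 -4.02
vertex 3.253 -0.19 -3.399
vertex 2.917 -0.711 -4.247
endloop
endfacet
facet normal -0.252 -0.777 0.577
outer loop
vertex 2.368 -2.404 -2.987
vertex 1.023 -1.169 -1.913
vertex 0.687 -1.69 -2.761
endloop
endfacet
facet normal 0.913 -0.388 -0.123
outer loop
vertex 2.704 -1.882 -2.14
vertex 2.368 -2.404 -2.987
vertex 3.253 -0.19 -3.399
endloop
endfacet
facet normal -0.251 -0.776 0.578
outer loop
vertex 2.704 -1.882 -2.14
vertex 1.023 -1.169 -1.913
vertex 2.368 -2.404 -2.987
endloop
endfacet
facet normal -0.913 0.388 0.123
outer loop
vertex 0.687 -1.69 -2.761
vertex 1.023 -1.169 -1.913
vertex 1.236 0.002 -4.02
endloop
endfacet
facet normal 0.252 0.776 -0.578
outer loop
vertex 1.572 0.524 -3.173
vertex 3.253 -0.19 -3.399
vertex 1.236 0.002 -4.02
endloop
endfacet
facet normal -0.913 0.388 0.123
outer loop
vertex 1.236 0.002 -4.02
vertex 1.023 -1.169 -1.913
vertex 1.572 0.524 -3.173
endloop
endfacet
facet normal 0.319 0.497 0.807
outer loop
vertex 1.572 0.524 -3.173
vertex 2.704 -1.882 -2.14
vertex 3.253 -0.19 -3.399
endloop
endfacet
facet normal 0.320 0.497 0.807
outer loop
vertex 1.023 -1.169 -1.913
vertex 2.704 -1.882 -2.14
vertex 1.572 0.524 -3.173
endloop
endfacet
facet normal 0.859 0.304 -0.413
outer loop
vertex 3.914 3.873 -1.575
vertex 3.653 4.134 -1.926
vertex 3.817 4.291 -1.469
endloop
endfacet
facet normal 0.261 -0.180 0.948
outer loop
vertex 3.914 3.873 -1.575
vertex 3.817 4.291 -1.469
vertex 1.927 3.526 -1.094
endloop
endfacet
facet normal 0.860 0.301 -0.412
outer loop
vertex 3.817 4.291 -1.469
vertex 3.653 4.134 -1.926
vertex 3.597 4.592 -1.708
endloop
endfacet
facet normal -0.077 0.585 0.807
outer loop
vertex 3.817 4.291 -1.469
vertex 3.597 4.592 -1.708
vertex 1.927 3.526 -1.094
endloop
endfacet
facet normal 0.858 0.303 -0.415
outer loop
vertex 3.597 4.592 -1.708
vertex 3.653 4.134 -1.926
vertex 3.418 4.548 -2.11
endloop
endfacet
facet normal -0.500 0.857 0.129
outer loop
vertex 3.597 4.592 -1.708
vertex 3.418 4.548 -2.11
vertex 1.927 3.526 -1.094
endloop
endfacet
facet normal 0.858 0.303 -0.414
outer loop
vertex 3.418 4.548 -2.11
vertex 3.653 4.134 -1.926
vertex 3.416 4.193 -2.374
endloop
endfacet
facet normal -0.691 0.434 -0.578
outer loop
vertex 3.418 4.548 -2.11
vertex 3.416 4.193 -2.374
vertex 1.927 3.526 -1.094
endloop
endfacet
facet normal 0.858 0.303 -0.414
outer loop
vertex 3.416 4.193 -2.374
vertex 3.653 4.134 -1.926
vertex 3.593 3.793 -2.3
endloop
endfacet
facet normal -0.506 -0.368 -0.780
outer loop
vertex 3.416 4.193 -2.374
vertex 3.593 3.793 -2.3
vertex 1.927 3.526 -1.094
endloop
endfacet
facet normal 0.859 0.303 -0.414
outer loop
vertex 3.593 3.793 -2.3
vertex 3.653 4.134 -1.926
vertex 3.814 3.651 -1.945
endloop
endfacet
facet normal -0.084 -0.942 -0.325
outer loop
vertex 3.593 3.793 -2.3
vertex 3.814 3.651 -1.945
vertex 1.927 3.526 -1.094
endloop
endfacet
facet normal 0.859 0.303 -0.414
outer loop
vertex 3.814 3.651 -1.945
vertex 3.653 4.134 -1.926
vertex 3.914 3.873 -1.575
endloop
endfacet
facet normal 0.258 -0.858 0.445
outer loop
vertex 3.814 3.651 -1.945
vertex 3.914 3.873 -1.575
vertex 1.927 3.526 -1.094
endloop
endfacet

endsolid


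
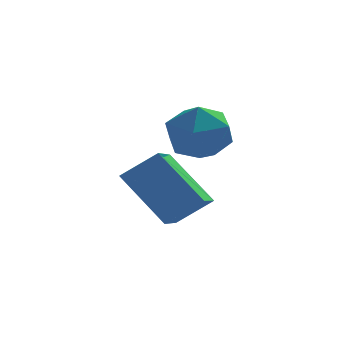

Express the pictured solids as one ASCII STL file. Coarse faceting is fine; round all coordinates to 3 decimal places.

solid 
facet normal -0.794 -0.064 -0.604
outer loop
vertex -2.56 -0.151 0.545
vertex -2.188 1.618 -0.131
vertex -1.344 -0.984 -0.965
endloop
endfacet
facet normal -0.193 -0.917 0.350
outer loop
vertex -0.272 -0.898 -0.149
vertex -2.56 -0.151 0.545
vertex -1.344 -0.984 -0.965
endloop
endfacet
facet normal -0.794 -0.064 -0.604
outer loop
vertex -1.344 -0.984 -0.965
vertex -2.188 1.618 -0.131
vertex -0.972 0.785 -1.641
endloop
endfacet
facet normal 0.576 -0.395 -0.716
outer loop
vertex -0.972 0.785 -1.641
vertex -0.272 -0.898 -0.149
vertex -1.344 -0.984 -0.965
endloop
endfacet
facet normal -0.576 0.395 0.716
outer loop
vertex -2.56 -0.151 0.545
vertex -1.116 1.704 0.685
vertex -2.188 1.618 -0.131
endloop
endfacet
facet normal -0.193 -0.917 0.350
outer loop
vertex -1.488 -0.065 1.361
vertex -2.56 -0.151 0.545
vertex -0.272 -0.898 -0.149
endloop
endfacet
facet normal -0.576 0.395 0.716
outer loop
vertex -1.488 -0.065 1.361
vertex -1.116 1.704 0.685
vertex -2.56 -0.151 0.545
endloop
endfacet
facet normal 0.193 0.917 -0.350
outer loop
vertex -2.188 1.618 -0.131
vertex -1.116 1.704 0.685
vertex -0.972 0.785 -1.641
endloop
endfacet
facet normal 0.576 -0.395 -0.716
outer loop
vertex 0.1 0.871 -0.825
vertex -0.272 -0.898 -0.149
vertex -0.972 0.785 -1.641
endloop
endfacet
facet normal 0.193 0.917 -0.350
outer loop
vertex -0.972 0.785 -1.641
vertex -1.116 1.704 0.685
vertex 0.1 0.871 -0.825
endloop
endfacet
facet normal 0.794 0.064 0.604
outer loop
vertex 0.1 0.871 -0.825
vertex -1.488 -0.065 1.361
vertex -0.272 -0.898 -0.149
endloop
endfacet
facet normal 0.794 0.064 0.604
outer loop
vertex -1.116 1.704 0.685
vertex -1.488 -0.065 1.361
vertex 0.1 0.871 -0.825
endloop
endfacet
facet normal -0.388 0.921 -0.046
outer loop
vertex -0.138 1.332 1.678
vertex -1.14 0.905 1.578
vertex -0.735 1.125 2.57
endloop
endfacet
facet normal 0.205 0.914 0.350
outer loop
vertex -0.138 1.332 1.678
vertex -0.735 1.125 2.57
vertex 0.332 0.889 2.56
endloop
endfacet
facet normal 0.739 0.671 -0.057
outer loop
vertex -0.138 1.332 1.678
vertex 0.332 0.889 2.56
vertex 0.588 0.523 1.562
endloop
endfacet
facet normal 0.475 0.528 -0.704
outer loop
vertex -0.138 1.332 1.678
vertex 0.588 0.523 1.562
vertex -0.322 0.533 0.955
endloop
endfacet
facet normal -0.221 0.682 -0.697
outer loop
vertex -0.138 1.332 1.678
vertex -0.322 0.533 0.955
vertex -1.14 0.905 1.578
endloop
endfacet
facet normal 0.108 0.452 0.886
outer loop
vertex 0.332 0.889 2.56
vertex -0.735 1.125 2.57
vertex -0.378 0.187 3.005
endloop
endfacet
facet normal -0.852 0.462 0.245
outer loop
vertex -0.735 1.125 2.57
vertex -1.14 0.905 1.578
vertex -1.288 0.197 2.398
endloop
endfacet
facet normal -0.582 0.076 -0.810
outer loop
vertex -1.14 0.905 1.578
vertex -0.322 0.533 0.955
vertex -1.032 -0.169 1.4
endloop
endfacet
facet normal 0.545 -0.173 -0.820
outer loop
vertex -0.322 0.533 0.955
vertex 0.588 0.523 1.562
vertex 0.035 -0.405 1.39
endloop
endfacet
facet normal 0.972 0.060 0.227
outer loop
vertex 0.588 0.523 1.562
vertex 0.332 0.889 2.56
vertex 0.44 -0.185 2.382
endloop
endfacet
facet normal -0.475 -0.528 0.704
outer loop
vertex -0.562 -0.612 2.282
vertex -0.378 0.187 3.005
vertex -1.288 0.197 2.398
endloop
endfacet
facet normal -0.739 -0.671 0.057
outer loop
vertex -0.562 -0.612 2.282
vertex -1.288 0.197 2.398
vertex -1.032 -0.169 1.4
endloop
endfacet
facet normal -0.205 -0.914 -0.350
outer loop
vertex -0.562 -0.612 2.282
vertex -1.032 -0.169 1.4
vertex 0.035 -0.405 1.39
endloop
endfacet
facet normal 0.388 -0.921 0.046
outer loop
vertex -0.562 -0.612 2.282
vertex 0.035 -0.405 1.39
vertex 0.44 -0.185 2.382
endloop
endfacet
facet normal 0.221 -0.682 0.697
outer loop
vertex -0.562 -0.612 2.282
vertex 0.44 -0.185 2.382
vertex -0.378 0.187 3.005
endloop
endfacet
facet normal -0.545 0.173 0.820
outer loop
vertex -1.288 0.197 2.398
vertex -0.378 0.187 3.005
vertex -0.735 1.125 2.57
endloop
endfacet
facet normal -0.972 -0.060 -0.227
outer loop
vertex -1.032 -0.169 1.4
vertex -1.288 0.197 2.398
vertex -1.14 0.905 1.578
endloop
endfacet
facet normal -0.108 -0.452 -0.886
outer loop
vertex 0.035 -0.405 1.39
vertex -1.032 -0.169 1.4
vertex -0.322 0.533 0.955
endloop
endfacet
facet normal 0.852 -0.462 -0.245
outer loop
vertex 0.44 -0.185 2.382
vertex 0.035 -0.405 1.39
vertex 0.588 0.523 1.562
endloop
endfacet
facet normal 0.582 -0.076 0.810
outer loop
vertex -0.378 0.187 3.005
vertex 0.44 -0.185 2.382
vertex 0.332 0.889 2.56
endloop
endfacet

endsolid


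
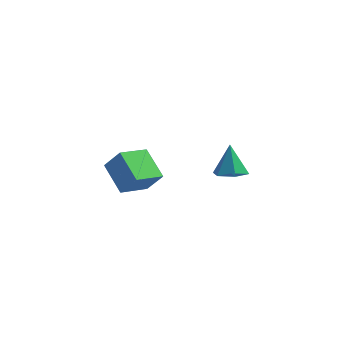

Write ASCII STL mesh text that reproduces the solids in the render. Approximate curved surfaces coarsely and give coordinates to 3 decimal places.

solid 
facet normal 0.141 -0.413 -0.900
outer loop
vertex 3.541 -0.669 0.813
vertex 3.008 -1.412 1.07
vertex 2.604 -0.656 0.66
endloop
endfacet
facet normal 0.013 1.000 0.005
outer loop
vertex 3.541 -0.669 0.813
vertex 2.604 -0.656 0.66
vertex 2.752 -0.668 2.69
endloop
endfacet
facet normal 0.141 -0.413 -0.900
outer loop
vertex 2.604 -0.656 0.66
vertex 3.008 -1.412 1.07
vertex 2.07 -1.399 0.917
endloop
endfacet
facet normal -0.800 0.597 0.062
outer loop
vertex 2.604 -0.656 0.66
vertex 2.07 -1.399 0.917
vertex 2.752 -0.668 2.69
endloop
endfacet
facet normal 0.141 -0.413 -0.900
outer loop
vertex 2.07 -1.399 0.917
vertex 3.008 -1.412 1.07
vertex 2.474 -2.155 1.327
endloop
endfacet
facet normal -0.872 -0.232 0.431
outer loop
vertex 2.07 -1.399 0.917
vertex 2.474 -2.155 1.327
vertex 2.752 -0.668 2.69
endloop
endfacet
facet normal 0.143 -0.413 -0.899
outer loop
vertex 2.474 -2.155 1.327
vertex 3.008 -1.412 1.07
vertex 3.411 -2.167 1.481
endloop
endfacet
facet normal -0.131 -0.657 0.743
outer loop
vertex 2.474 -2.155 1.327
vertex 3.411 -2.167 1.481
vertex 2.752 -0.668 2.69
endloop
endfacet
facet normal 0.143 -0.413 -0.899
outer loop
vertex 3.411 -2.167 1.481
vertex 3.008 -1.412 1.07
vertex 3.945 -1.424 1.224
endloop
endfacet
facet normal 0.682 -0.253 0.686
outer loop
vertex 3.411 -2.167 1.481
vertex 3.945 -1.424 1.224
vertex 2.752 -0.668 2.69
endloop
endfacet
facet normal 0.143 -0.413 -0.899
outer loop
vertex 3.945 -1.424 1.224
vertex 3.008 -1.412 1.07
vertex 3.541 -0.669 0.813
endloop
endfacet
facet normal 0.754 0.576 0.317
outer loop
vertex 3.945 -1.424 1.224
vertex 3.541 -0.669 0.813
vertex 2.752 -0.668 2.69
endloop
endfacet
facet normal -0.527 -0.777 0.344
outer loop
vertex -2.635 0.806 -2.401
vertex -3.928 2.119 -1.415
vertex -3.555 0.862 -3.684
endloop
endfacet
facet normal 0.619 -0.628 -0.471
outer loop
vertex -2.512 2.401 -4.365
vertex -2.635 0.806 -2.401
vertex -3.555 0.862 -3.684
endloop
endfacet
facet normal -0.527 -0.777 0.344
outer loop
vertex -3.555 0.862 -3.684
vertex -3.928 2.119 -1.415
vertex -4.849 2.175 -2.698
endloop
endfacet
facet normal -0.583 0.036 -0.812
outer loop
vertex -4.849 2.175 -2.698
vertex -2.512 2.401 -4.365
vertex -3.555 0.862 -3.684
endloop
endfacet
facet normal 0.583 -0.036 0.812
outer loop
vertex -2.635 0.806 -2.401
vertex -2.885 3.658 -2.096
vertex -3.928 2.119 -1.415
endloop
endfacet
facet normal 0.619 -0.628 -0.472
outer loop
vertex -1.591 2.345 -3.082
vertex -2.635 0.806 -2.401
vertex -2.512 2.401 -4.365
endloop
endfacet
facet normal 0.582 -0.036 0.812
outer loop
vertex -1.591 2.345 -3.082
vertex -2.885 3.658 -2.096
vertex -2.635 0.806 -2.401
endloop
endfacet
facet normal -0.619 0.628 0.472
outer loop
vertex -3.928 2.119 -1.415
vertex -2.885 3.658 -2.096
vertex -4.849 2.175 -2.698
endloop
endfacet
facet normal -0.583 0.036 -0.812
outer loop
vertex -3.805 3.714 -3.379
vertex -2.512 2.401 -4.365
vertex -4.849 2.175 -2.698
endloop
endfacet
facet normal -0.619 0.628 0.471
outer loop
vertex -4.849 2.175 -2.698
vertex -2.885 3.658 -2.096
vertex -3.805 3.714 -3.379
endloop
endfacet
facet normal 0.527 0.777 -0.344
outer loop
vertex -3.805 3.714 -3.379
vertex -1.591 2.345 -3.082
vertex -2.512 2.401 -4.365
endloop
endfacet
facet normal 0.527 0.777 -0.344
outer loop
vertex -2.885 3.658 -2.096
vertex -1.591 2.345 -3.082
vertex -3.805 3.714 -3.379
endloop
endfacet

endsolid


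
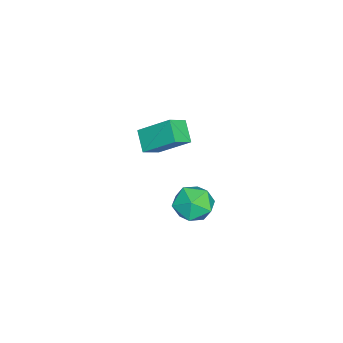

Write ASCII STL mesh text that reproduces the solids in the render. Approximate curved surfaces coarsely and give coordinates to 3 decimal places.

solid 
facet normal -0.650 -0.611 0.452
outer loop
vertex -1.548 -2.582 -1.655
vertex -1.036 -3.422 -2.055
vertex -0.751 -3.027 -1.111
endloop
endfacet
facet normal -0.566 -0.007 0.824
outer loop
vertex -1.548 -2.582 -1.655
vertex -0.751 -3.027 -1.111
vertex -0.835 -1.969 -1.16
endloop
endfacet
facet normal -0.741 0.539 0.400
outer loop
vertex -1.548 -2.582 -1.655
vertex -0.835 -1.969 -1.16
vertex -1.172 -1.711 -2.133
endloop
endfacet
facet normal -0.933 0.274 -0.234
outer loop
vertex -1.548 -2.582 -1.655
vertex -1.172 -1.711 -2.133
vertex -1.297 -2.609 -2.686
endloop
endfacet
facet normal -0.876 -0.438 -0.202
outer loop
vertex -1.548 -2.582 -1.655
vertex -1.297 -2.609 -2.686
vertex -1.036 -3.422 -2.055
endloop
endfacet
facet normal 0.125 0.056 0.991
outer loop
vertex -0.835 -1.969 -1.16
vertex -0.751 -3.027 -1.111
vertex 0.117 -2.431 -1.254
endloop
endfacet
facet normal -0.010 -0.921 0.389
outer loop
vertex -0.751 -3.027 -1.111
vertex -1.036 -3.422 -2.055
vertex -0.008 -3.329 -1.807
endloop
endfacet
facet normal -0.377 -0.640 -0.669
outer loop
vertex -1.036 -3.422 -2.055
vertex -1.297 -2.609 -2.686
vertex -0.345 -3.071 -2.78
endloop
endfacet
facet normal -0.469 0.510 -0.722
outer loop
vertex -1.297 -2.609 -2.686
vertex -1.172 -1.711 -2.133
vertex -0.429 -2.013 -2.829
endloop
endfacet
facet normal -0.158 0.939 0.304
outer loop
vertex -1.172 -1.711 -2.133
vertex -0.835 -1.969 -1.16
vertex -0.144 -1.618 -1.885
endloop
endfacet
facet normal 0.933 -0.274 0.234
outer loop
vertex 0.368 -2.458 -2.285
vertex 0.117 -2.431 -1.254
vertex -0.008 -3.329 -1.807
endloop
endfacet
facet normal 0.741 -0.539 -0.400
outer loop
vertex 0.368 -2.458 -2.285
vertex -0.008 -3.329 -1.807
vertex -0.345 -3.071 -2.78
endloop
endfacet
facet normal 0.566 0.007 -0.824
outer loop
vertex 0.368 -2.458 -2.285
vertex -0.345 -3.071 -2.78
vertex -0.429 -2.013 -2.829
endloop
endfacet
facet normal 0.650 0.611 -0.452
outer loop
vertex 0.368 -2.458 -2.285
vertex -0.429 -2.013 -2.829
vertex -0.144 -1.618 -1.885
endloop
endfacet
facet normal 0.876 0.438 0.202
outer loop
vertex 0.368 -2.458 -2.285
vertex -0.144 -1.618 -1.885
vertex 0.117 -2.431 -1.254
endloop
endfacet
facet normal 0.469 -0.510 0.722
outer loop
vertex -0.008 -3.329 -1.807
vertex 0.117 -2.431 -1.254
vertex -0.751 -3.027 -1.111
endloop
endfacet
facet normal 0.158 -0.939 -0.304
outer loop
vertex -0.345 -3.071 -2.78
vertex -0.008 -3.329 -1.807
vertex -1.036 -3.422 -2.055
endloop
endfacet
facet normal -0.125 -0.056 -0.991
outer loop
vertex -0.429 -2.013 -2.829
vertex -0.345 -3.071 -2.78
vertex -1.297 -2.609 -2.686
endloop
endfacet
facet normal 0.010 0.921 -0.389
outer loop
vertex -0.144 -1.618 -1.885
vertex -0.429 -2.013 -2.829
vertex -1.172 -1.711 -2.133
endloop
endfacet
facet normal 0.377 0.640 0.669
outer loop
vertex 0.117 -2.431 -1.254
vertex -0.144 -1.618 -1.885
vertex -0.835 -1.969 -1.16
endloop
endfacet
facet normal -0.692 -0.397 0.602
outer loop
vertex 0.302 -3.331 4.281
vertex -0.421 -2.841 3.773
vertex 0.131 -4.772 3.133
endloop
endfacet
facet normal 0.715 -0.486 0.503
outer loop
vertex 0.921 -4.319 2.447
vertex 0.302 -3.331 4.281
vertex 0.131 -4.772 3.133
endloop
endfacet
facet normal -0.693 -0.397 0.602
outer loop
vertex 0.131 -4.772 3.133
vertex -0.421 -2.841 3.773
vertex -0.591 -4.282 2.625
endloop
endfacet
facet normal -0.092 -0.779 -0.620
outer loop
vertex -0.591 -4.282 2.625
vertex 0.921 -4.319 2.447
vertex 0.131 -4.772 3.133
endloop
endfacet
facet normal 0.092 0.779 0.620
outer loop
vertex 0.302 -3.331 4.281
vertex 0.369 -2.388 3.087
vertex -0.421 -2.841 3.773
endloop
endfacet
facet normal 0.716 -0.485 0.503
outer loop
vertex 1.091 -2.878 3.595
vertex 0.302 -3.331 4.281
vertex 0.921 -4.319 2.447
endloop
endfacet
facet normal 0.092 0.779 0.620
outer loop
vertex 1.091 -2.878 3.595
vertex 0.369 -2.388 3.087
vertex 0.302 -3.331 4.281
endloop
endfacet
facet normal -0.715 0.485 -0.503
outer loop
vertex -0.421 -2.841 3.773
vertex 0.369 -2.388 3.087
vertex -0.591 -4.282 2.625
endloop
endfacet
facet normal -0.092 -0.779 -0.620
outer loop
vertex 0.198 -3.829 1.939
vertex 0.921 -4.319 2.447
vertex -0.591 -4.282 2.625
endloop
endfacet
facet normal -0.716 0.485 -0.503
outer loop
vertex -0.591 -4.282 2.625
vertex 0.369 -2.388 3.087
vertex 0.198 -3.829 1.939
endloop
endfacet
facet normal 0.692 0.398 -0.602
outer loop
vertex 0.198 -3.829 1.939
vertex 1.091 -2.878 3.595
vertex 0.921 -4.319 2.447
endloop
endfacet
facet normal 0.693 0.397 -0.602
outer loop
vertex 0.369 -2.388 3.087
vertex 1.091 -2.878 3.595
vertex 0.198 -3.829 1.939
endloop
endfacet

endsolid


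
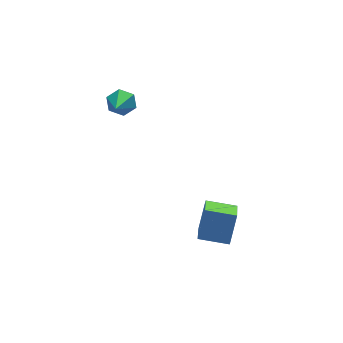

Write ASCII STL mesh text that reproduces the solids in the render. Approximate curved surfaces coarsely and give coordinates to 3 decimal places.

solid 
facet normal 0.481 0.730 -0.486
outer loop
vertex -0.019 2.686 2.55
vertex -0.628 3.236 2.773
vertex 0.049 3.124 3.275
endloop
endfacet
facet normal 0.638 -0.684 0.354
outer loop
vertex -0.019 2.686 2.55
vertex 0.049 3.124 3.275
vertex -1.532 1.864 3.687
endloop
endfacet
facet normal 0.481 0.730 -0.486
outer loop
vertex 0.049 3.124 3.275
vertex -0.628 3.236 2.773
vertex -0.559 3.674 3.499
endloop
endfacet
facet normal 0.297 -0.060 0.953
outer loop
vertex 0.049 3.124 3.275
vertex -0.559 3.674 3.499
vertex -1.532 1.864 3.687
endloop
endfacet
facet normal 0.481 0.730 -0.486
outer loop
vertex -0.559 3.674 3.499
vertex -0.628 3.236 2.773
vertex -1.236 3.786 2.997
endloop
endfacet
facet normal -0.517 0.359 0.777
outer loop
vertex -0.559 3.674 3.499
vertex -1.236 3.786 2.997
vertex -1.532 1.864 3.687
endloop
endfacet
facet normal 0.481 0.730 -0.486
outer loop
vertex -1.236 3.786 2.997
vertex -0.628 3.236 2.773
vertex -1.305 3.348 2.271
endloop
endfacet
facet normal -0.988 0.153 0.002
outer loop
vertex -1.236 3.786 2.997
vertex -1.305 3.348 2.271
vertex -1.532 1.864 3.687
endloop
endfacet
facet normal 0.481 0.730 -0.486
outer loop
vertex -1.305 3.348 2.271
vertex -0.628 3.236 2.773
vertex -0.696 2.798 2.048
endloop
endfacet
facet normal -0.646 -0.473 -0.599
outer loop
vertex -1.305 3.348 2.271
vertex -0.696 2.798 2.048
vertex -1.532 1.864 3.687
endloop
endfacet
facet normal 0.481 0.730 -0.486
outer loop
vertex -0.696 2.798 2.048
vertex -0.628 3.236 2.773
vertex -0.019 2.686 2.55
endloop
endfacet
facet normal 0.166 -0.891 -0.423
outer loop
vertex -0.696 2.798 2.048
vertex -0.019 2.686 2.55
vertex -1.532 1.864 3.687
endloop
endfacet
facet normal -0.840 0.517 0.164
outer loop
vertex 0.99 -3.511 -1.13
vertex 1.657 -2.227 -1.764
vertex 0.349 -4.015 -2.824
endloop
endfacet
facet normal -0.422 -0.813 0.402
outer loop
vertex 1.743 -4.873 -3.096
vertex 0.99 -3.511 -1.13
vertex 0.349 -4.015 -2.824
endloop
endfacet
facet normal -0.840 0.517 0.164
outer loop
vertex 0.349 -4.015 -2.824
vertex 1.657 -2.227 -1.764
vertex 1.016 -2.73 -3.458
endloop
endfacet
facet normal -0.341 -0.268 -0.901
outer loop
vertex 1.016 -2.73 -3.458
vertex 1.743 -4.873 -3.096
vertex 0.349 -4.015 -2.824
endloop
endfacet
facet normal 0.341 0.268 0.901
outer loop
vertex 0.99 -3.511 -1.13
vertex 3.051 -3.085 -2.036
vertex 1.657 -2.227 -1.764
endloop
endfacet
facet normal -0.423 -0.813 0.401
outer loop
vertex 2.384 -4.37 -1.402
vertex 0.99 -3.511 -1.13
vertex 1.743 -4.873 -3.096
endloop
endfacet
facet normal 0.341 0.268 0.901
outer loop
vertex 2.384 -4.37 -1.402
vertex 3.051 -3.085 -2.036
vertex 0.99 -3.511 -1.13
endloop
endfacet
facet normal 0.422 0.813 -0.401
outer loop
vertex 1.657 -2.227 -1.764
vertex 3.051 -3.085 -2.036
vertex 1.016 -2.73 -3.458
endloop
endfacet
facet normal -0.341 -0.268 -0.901
outer loop
vertex 2.41 -3.589 -3.73
vertex 1.743 -4.873 -3.096
vertex 1.016 -2.73 -3.458
endloop
endfacet
facet normal 0.422 0.813 -0.402
outer loop
vertex 1.016 -2.73 -3.458
vertex 3.051 -3.085 -2.036
vertex 2.41 -3.589 -3.73
endloop
endfacet
facet normal 0.840 -0.517 -0.164
outer loop
vertex 2.41 -3.589 -3.73
vertex 2.384 -4.37 -1.402
vertex 1.743 -4.873 -3.096
endloop
endfacet
facet normal 0.840 -0.517 -0.164
outer loop
vertex 3.051 -3.085 -2.036
vertex 2.384 -4.37 -1.402
vertex 2.41 -3.589 -3.73
endloop
endfacet

endsolid


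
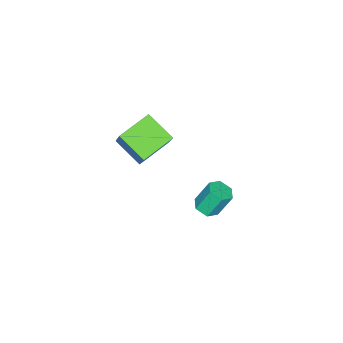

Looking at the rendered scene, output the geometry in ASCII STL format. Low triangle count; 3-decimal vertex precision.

solid 
facet normal -0.432 -0.414 -0.802
outer loop
vertex 1.012 -4.073 2.051
vertex -0.396 -3.616 2.574
vertex 1.155 -2.788 1.311
endloop
endfacet
facet normal 0.897 -0.291 -0.333
outer loop
vertex 2.036 -1.944 2.946
vertex 1.012 -4.073 2.051
vertex 1.155 -2.788 1.311
endloop
endfacet
facet normal -0.432 -0.414 -0.801
outer loop
vertex 1.155 -2.788 1.311
vertex -0.396 -3.616 2.574
vertex -0.253 -2.33 1.833
endloop
endfacet
facet normal 0.096 0.862 -0.497
outer loop
vertex -0.253 -2.33 1.833
vertex 2.036 -1.944 2.946
vertex 1.155 -2.788 1.311
endloop
endfacet
facet normal -0.095 -0.863 0.497
outer loop
vertex 1.012 -4.073 2.051
vertex 0.485 -2.772 4.209
vertex -0.396 -3.616 2.574
endloop
endfacet
facet normal 0.897 -0.291 -0.333
outer loop
vertex 1.893 -3.23 3.687
vertex 1.012 -4.073 2.051
vertex 2.036 -1.944 2.946
endloop
endfacet
facet normal -0.097 -0.863 0.496
outer loop
vertex 1.893 -3.23 3.687
vertex 0.485 -2.772 4.209
vertex 1.012 -4.073 2.051
endloop
endfacet
facet normal -0.897 0.291 0.333
outer loop
vertex -0.396 -3.616 2.574
vertex 0.485 -2.772 4.209
vertex -0.253 -2.33 1.833
endloop
endfacet
facet normal 0.096 0.863 -0.496
outer loop
vertex 0.628 -1.487 3.469
vertex 2.036 -1.944 2.946
vertex -0.253 -2.33 1.833
endloop
endfacet
facet normal -0.897 0.291 0.333
outer loop
vertex -0.253 -2.33 1.833
vertex 0.485 -2.772 4.209
vertex 0.628 -1.487 3.469
endloop
endfacet
facet normal 0.432 0.414 0.801
outer loop
vertex 0.628 -1.487 3.469
vertex 1.893 -3.23 3.687
vertex 2.036 -1.944 2.946
endloop
endfacet
facet normal 0.432 0.414 0.802
outer loop
vertex 0.485 -2.772 4.209
vertex 1.893 -3.23 3.687
vertex 0.628 -1.487 3.469
endloop
endfacet
facet normal 0.281 -0.362 -0.889
outer loop
vertex 3.471 1.483 3.147
vertex 2.99 1.66 2.923
vertex 3.438 1.997 2.927
endloop
endfacet
facet normal 0.958 0.163 0.237
outer loop
vertex 3.471 1.483 3.147
vertex 3.438 1.997 2.927
vertex 3.131 1.922 4.222
endloop
endfacet
facet normal 0.958 0.163 0.237
outer loop
vertex 3.131 1.922 4.222
vertex 3.438 1.997 2.927
vertex 3.098 2.436 4.002
endloop
endfacet
facet normal -0.282 0.362 0.889
outer loop
vertex 3.131 1.922 4.222
vertex 3.098 2.436 4.002
vertex 2.65 2.1 3.997
endloop
endfacet
facet normal 0.282 -0.364 -0.888
outer loop
vertex 3.438 1.997 2.927
vertex 2.99 1.66 2.923
vertex 2.957 2.174 2.702
endloop
endfacet
facet normal 0.427 0.876 -0.223
outer loop
vertex 3.438 1.997 2.927
vertex 2.957 2.174 2.702
vertex 3.098 2.436 4.002
endloop
endfacet
facet normal 0.426 0.877 -0.223
outer loop
vertex 3.098 2.436 4.002
vertex 2.957 2.174 2.702
vertex 2.616 2.613 3.777
endloop
endfacet
facet normal -0.282 0.362 0.888
outer loop
vertex 3.098 2.436 4.002
vertex 2.616 2.613 3.777
vertex 2.65 2.1 3.997
endloop
endfacet
facet normal 0.281 -0.364 -0.888
outer loop
vertex 2.957 2.174 2.702
vertex 2.99 1.66 2.923
vertex 2.509 1.838 2.698
endloop
endfacet
facet normal -0.530 0.713 -0.459
outer loop
vertex 2.957 2.174 2.702
vertex 2.509 1.838 2.698
vertex 2.616 2.613 3.777
endloop
endfacet
facet normal -0.531 0.712 -0.459
outer loop
vertex 2.616 2.613 3.777
vertex 2.509 1.838 2.698
vertex 2.169 2.277 3.773
endloop
endfacet
facet normal -0.280 0.363 0.889
outer loop
vertex 2.616 2.613 3.777
vertex 2.169 2.277 3.773
vertex 2.65 2.1 3.997
endloop
endfacet
facet normal 0.282 -0.362 -0.889
outer loop
vertex 2.509 1.838 2.698
vertex 2.99 1.66 2.923
vertex 2.542 1.324 2.918
endloop
endfacet
facet normal -0.958 -0.163 -0.237
outer loop
vertex 2.509 1.838 2.698
vertex 2.542 1.324 2.918
vertex 2.169 2.277 3.773
endloop
endfacet
facet normal -0.958 -0.163 -0.237
outer loop
vertex 2.169 2.277 3.773
vertex 2.542 1.324 2.918
vertex 2.202 1.763 3.993
endloop
endfacet
facet normal -0.281 0.362 0.889
outer loop
vertex 2.169 2.277 3.773
vertex 2.202 1.763 3.993
vertex 2.65 2.1 3.997
endloop
endfacet
facet normal 0.282 -0.362 -0.888
outer loop
vertex 2.542 1.324 2.918
vertex 2.99 1.66 2.923
vertex 3.024 1.147 3.143
endloop
endfacet
facet normal -0.426 -0.877 0.223
outer loop
vertex 2.542 1.324 2.918
vertex 3.024 1.147 3.143
vertex 2.202 1.763 3.993
endloop
endfacet
facet normal -0.427 -0.877 0.223
outer loop
vertex 2.202 1.763 3.993
vertex 3.024 1.147 3.143
vertex 2.683 1.586 4.218
endloop
endfacet
facet normal -0.282 0.364 0.888
outer loop
vertex 2.202 1.763 3.993
vertex 2.683 1.586 4.218
vertex 2.65 2.1 3.997
endloop
endfacet
facet normal 0.280 -0.363 -0.889
outer loop
vertex 3.024 1.147 3.143
vertex 2.99 1.66 2.923
vertex 3.471 1.483 3.147
endloop
endfacet
facet normal 0.531 -0.712 0.459
outer loop
vertex 3.024 1.147 3.143
vertex 3.471 1.483 3.147
vertex 2.683 1.586 4.218
endloop
endfacet
facet normal 0.530 -0.713 0.459
outer loop
vertex 2.683 1.586 4.218
vertex 3.471 1.483 3.147
vertex 3.131 1.922 4.222
endloop
endfacet
facet normal -0.281 0.364 0.888
outer loop
vertex 2.683 1.586 4.218
vertex 3.131 1.922 4.222
vertex 2.65 2.1 3.997
endloop
endfacet

endsolid
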